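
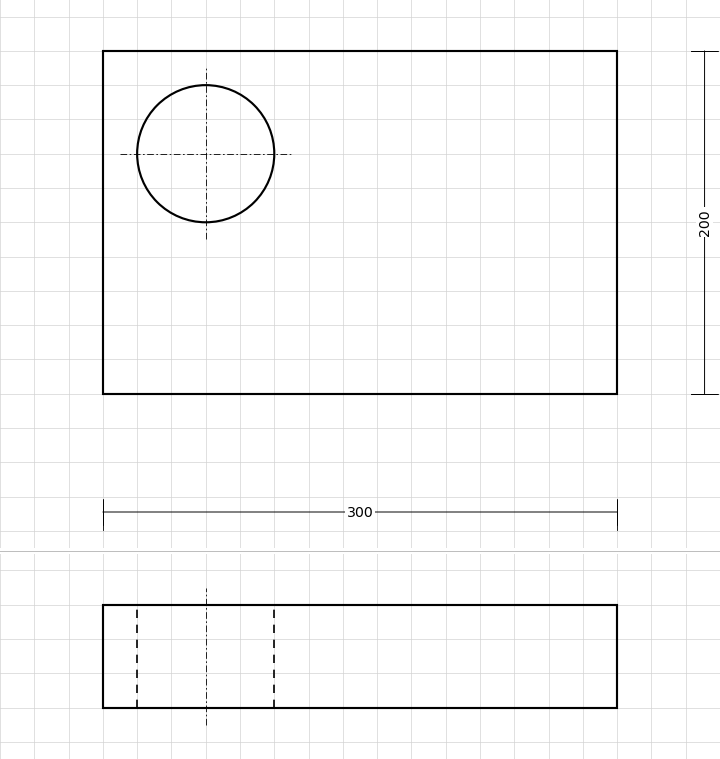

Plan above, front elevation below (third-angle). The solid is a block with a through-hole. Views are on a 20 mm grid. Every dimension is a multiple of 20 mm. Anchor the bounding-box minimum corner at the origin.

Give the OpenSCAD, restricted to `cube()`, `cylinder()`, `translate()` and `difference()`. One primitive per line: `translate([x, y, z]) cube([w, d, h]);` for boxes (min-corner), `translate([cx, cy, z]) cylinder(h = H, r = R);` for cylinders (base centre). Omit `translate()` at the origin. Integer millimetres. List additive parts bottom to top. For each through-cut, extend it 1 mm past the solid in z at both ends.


difference() {
  cube([300, 200, 60]);
  translate([60, 140, -1]) cylinder(h = 62, r = 40);
}


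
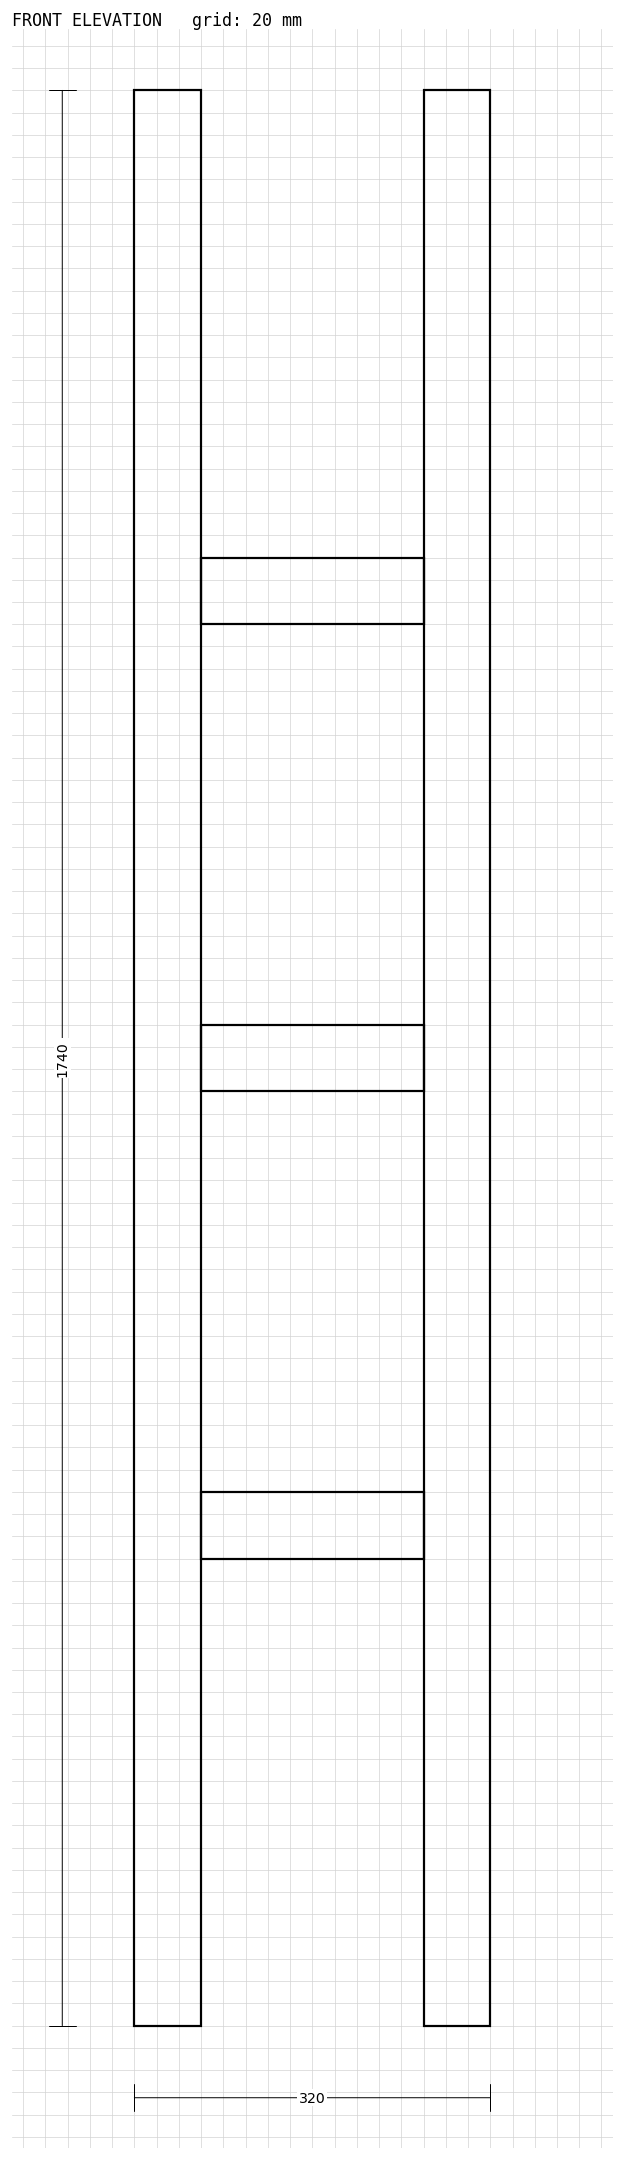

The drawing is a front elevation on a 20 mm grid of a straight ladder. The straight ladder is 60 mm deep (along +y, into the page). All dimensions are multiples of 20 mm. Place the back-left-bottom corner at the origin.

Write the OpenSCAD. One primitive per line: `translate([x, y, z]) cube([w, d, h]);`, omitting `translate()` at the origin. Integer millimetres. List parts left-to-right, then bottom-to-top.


cube([60, 60, 1740]);
translate([60, 0, 420]) cube([200, 60, 60]);
translate([60, 0, 840]) cube([200, 60, 60]);
translate([60, 0, 1260]) cube([200, 60, 60]);
translate([260, 0, 0]) cube([60, 60, 1740]);


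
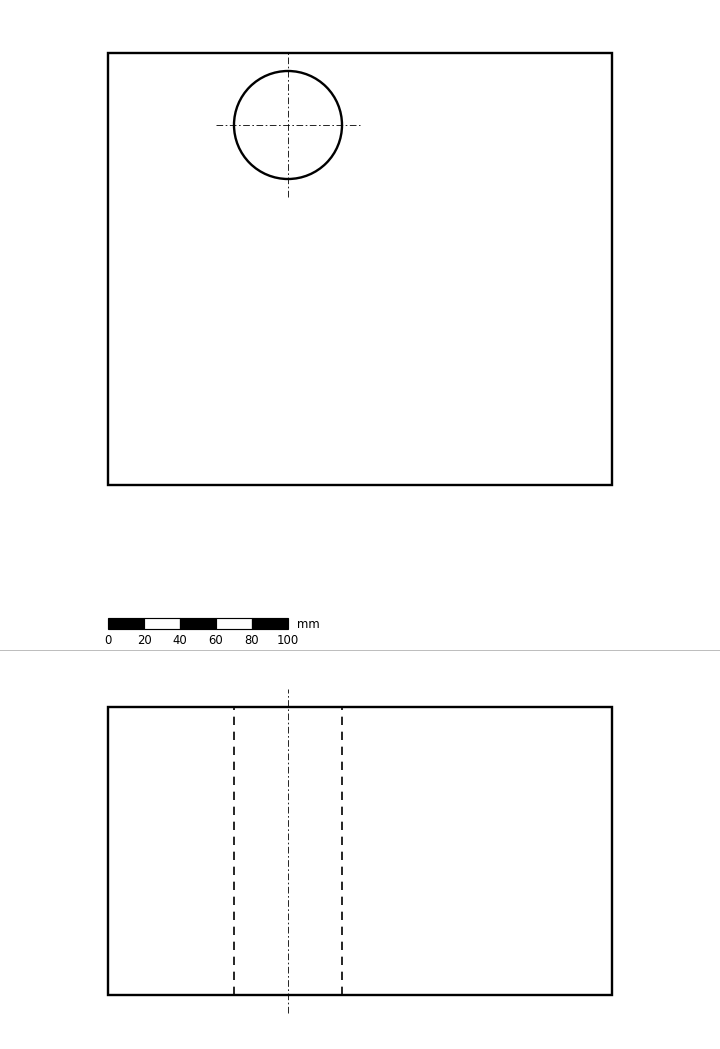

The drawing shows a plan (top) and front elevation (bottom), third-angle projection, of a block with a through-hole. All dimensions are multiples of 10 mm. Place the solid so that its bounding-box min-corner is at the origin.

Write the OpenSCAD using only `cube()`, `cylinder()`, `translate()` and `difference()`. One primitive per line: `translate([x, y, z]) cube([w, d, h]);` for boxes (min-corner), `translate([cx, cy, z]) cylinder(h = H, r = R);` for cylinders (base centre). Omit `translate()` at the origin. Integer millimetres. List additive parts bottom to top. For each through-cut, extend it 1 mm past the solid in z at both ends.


difference() {
  cube([280, 240, 160]);
  translate([100, 200, -1]) cylinder(h = 162, r = 30);
}


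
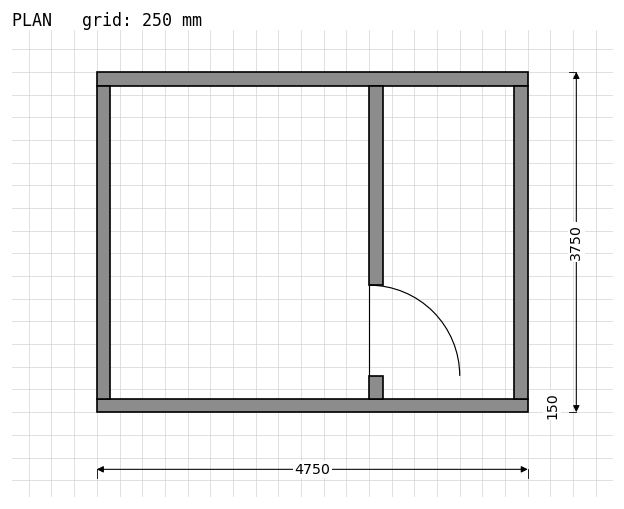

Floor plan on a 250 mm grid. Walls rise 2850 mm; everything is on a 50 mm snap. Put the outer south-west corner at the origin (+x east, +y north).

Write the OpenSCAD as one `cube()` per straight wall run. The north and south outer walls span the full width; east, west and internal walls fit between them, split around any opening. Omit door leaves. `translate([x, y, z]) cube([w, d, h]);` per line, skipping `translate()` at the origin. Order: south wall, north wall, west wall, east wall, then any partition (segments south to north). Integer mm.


cube([4750, 150, 2850]);
translate([0, 3600, 0]) cube([4750, 150, 2850]);
translate([0, 150, 0]) cube([150, 3450, 2850]);
translate([4600, 150, 0]) cube([150, 3450, 2850]);
translate([3000, 150, 0]) cube([150, 250, 2850]);
translate([3000, 1400, 0]) cube([150, 2200, 2850]);


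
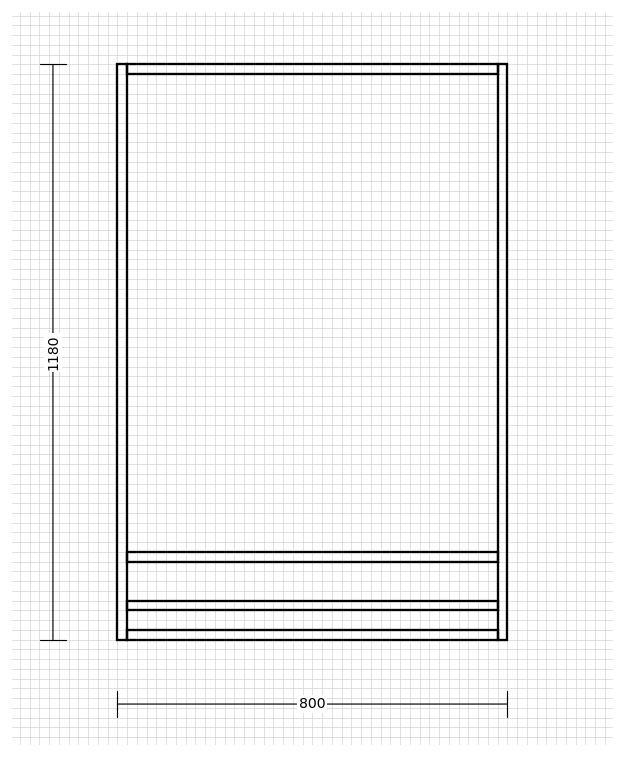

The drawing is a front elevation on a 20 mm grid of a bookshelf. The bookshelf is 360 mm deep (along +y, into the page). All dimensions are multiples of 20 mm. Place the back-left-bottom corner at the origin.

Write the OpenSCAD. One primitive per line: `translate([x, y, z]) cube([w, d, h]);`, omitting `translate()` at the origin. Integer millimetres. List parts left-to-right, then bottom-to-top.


cube([20, 360, 1180]);
translate([20, 0, 0]) cube([760, 360, 20]);
translate([20, 0, 60]) cube([760, 360, 20]);
translate([20, 0, 160]) cube([760, 360, 20]);
translate([20, 0, 1160]) cube([760, 360, 20]);
translate([780, 0, 0]) cube([20, 360, 1180]);


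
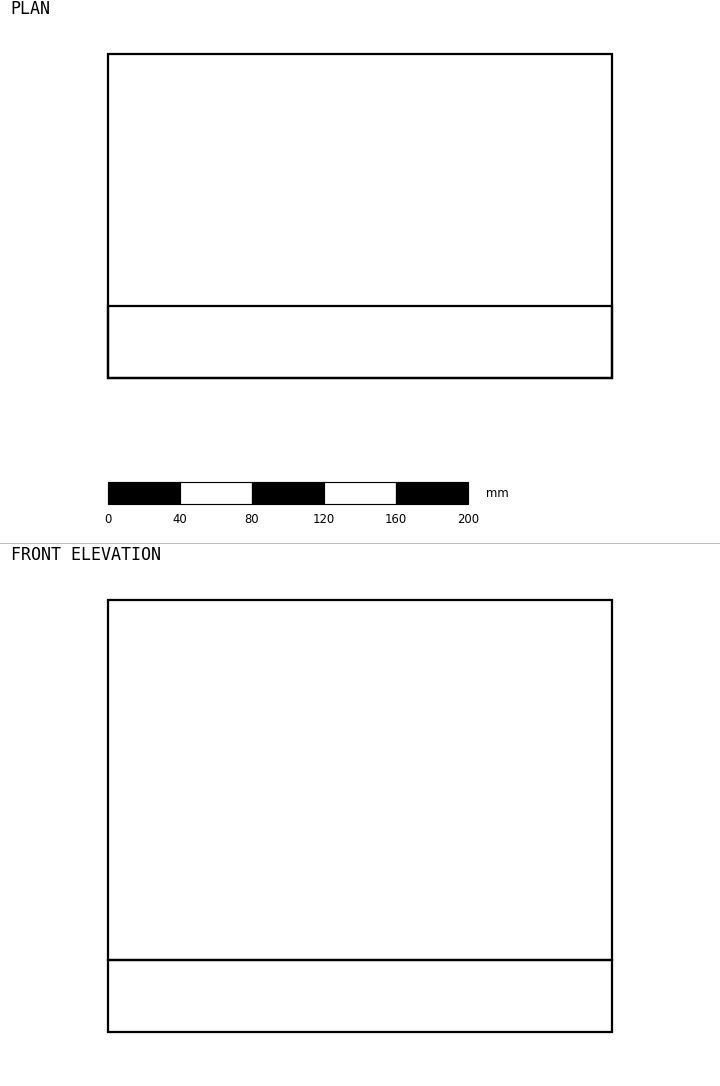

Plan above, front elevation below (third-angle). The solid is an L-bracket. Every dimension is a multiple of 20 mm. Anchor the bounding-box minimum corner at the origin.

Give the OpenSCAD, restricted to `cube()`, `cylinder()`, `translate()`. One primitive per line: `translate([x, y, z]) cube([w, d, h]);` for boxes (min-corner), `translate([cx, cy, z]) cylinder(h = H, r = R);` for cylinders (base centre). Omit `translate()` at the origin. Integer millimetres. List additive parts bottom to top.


cube([280, 180, 40]);
translate([0, 0, 40]) cube([280, 40, 200]);


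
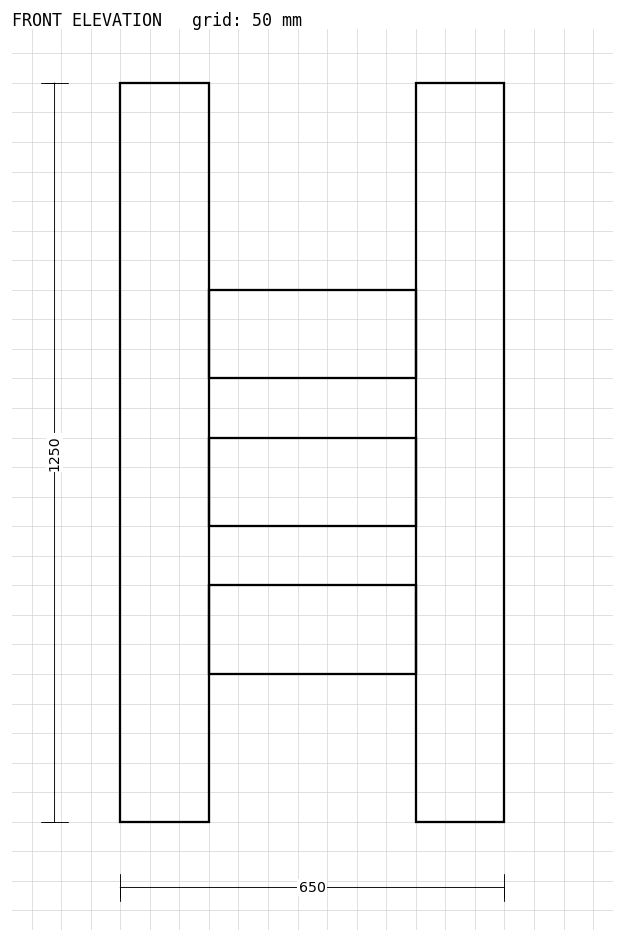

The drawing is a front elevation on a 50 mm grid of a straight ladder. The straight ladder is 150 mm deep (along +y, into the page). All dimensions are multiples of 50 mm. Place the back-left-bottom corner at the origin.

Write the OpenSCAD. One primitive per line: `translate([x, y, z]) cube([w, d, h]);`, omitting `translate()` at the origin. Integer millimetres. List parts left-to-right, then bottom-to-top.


cube([150, 150, 1250]);
translate([150, 0, 250]) cube([350, 150, 150]);
translate([150, 0, 500]) cube([350, 150, 150]);
translate([150, 0, 750]) cube([350, 150, 150]);
translate([500, 0, 0]) cube([150, 150, 1250]);


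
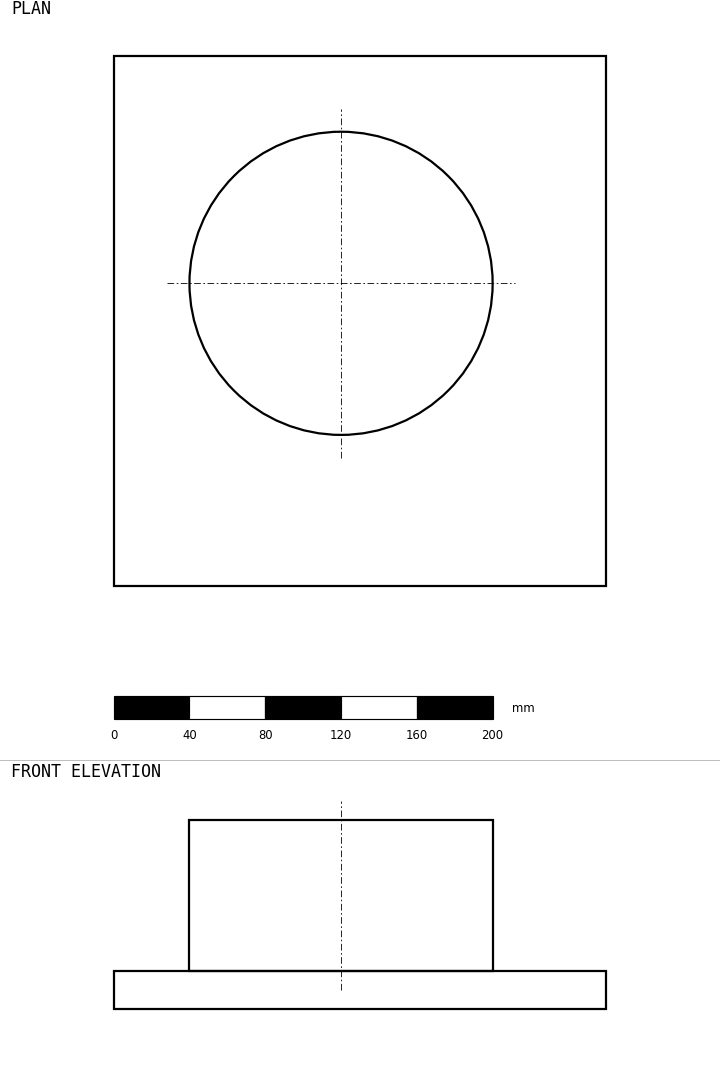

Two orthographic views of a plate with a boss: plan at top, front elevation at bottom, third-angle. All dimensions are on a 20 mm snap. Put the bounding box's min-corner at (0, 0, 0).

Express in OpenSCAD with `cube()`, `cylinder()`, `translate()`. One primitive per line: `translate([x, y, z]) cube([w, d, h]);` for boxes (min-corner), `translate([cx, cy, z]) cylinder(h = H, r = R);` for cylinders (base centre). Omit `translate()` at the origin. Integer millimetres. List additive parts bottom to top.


cube([260, 280, 20]);
translate([120, 160, 20]) cylinder(h = 80, r = 80);


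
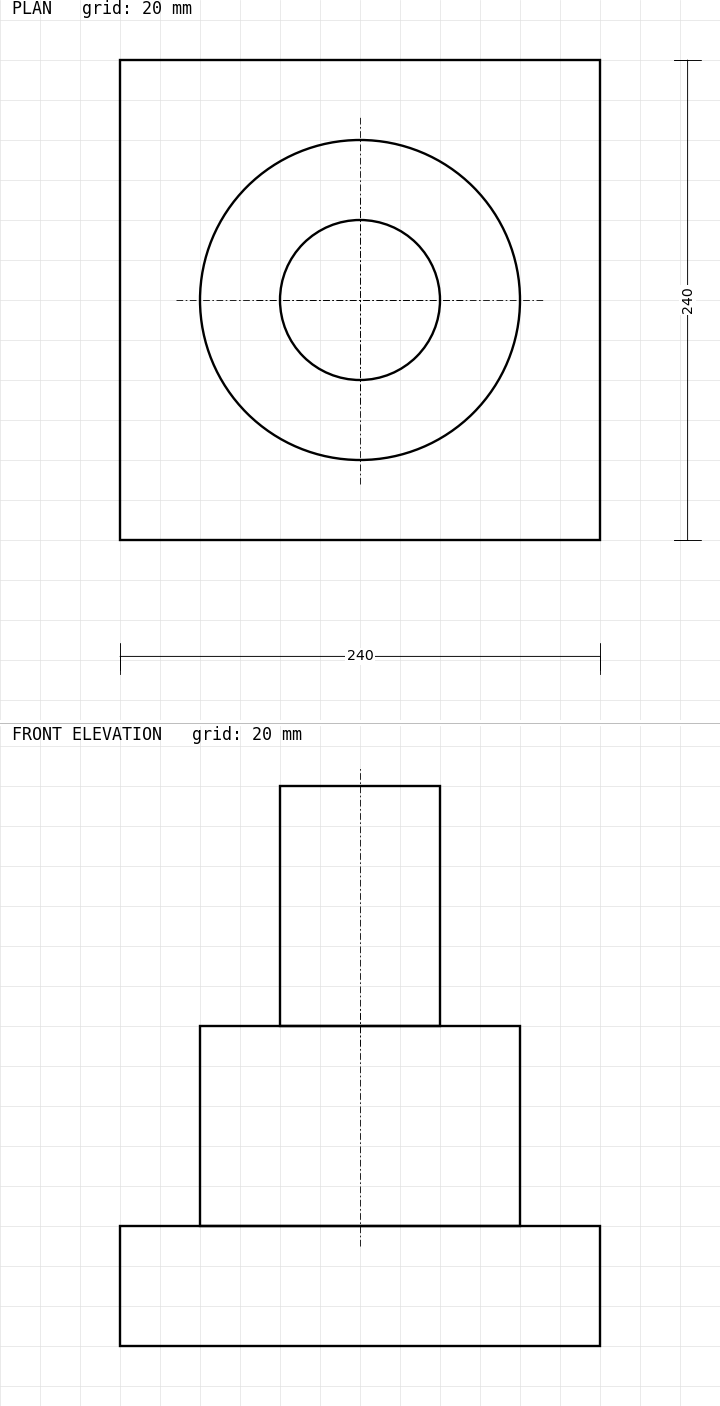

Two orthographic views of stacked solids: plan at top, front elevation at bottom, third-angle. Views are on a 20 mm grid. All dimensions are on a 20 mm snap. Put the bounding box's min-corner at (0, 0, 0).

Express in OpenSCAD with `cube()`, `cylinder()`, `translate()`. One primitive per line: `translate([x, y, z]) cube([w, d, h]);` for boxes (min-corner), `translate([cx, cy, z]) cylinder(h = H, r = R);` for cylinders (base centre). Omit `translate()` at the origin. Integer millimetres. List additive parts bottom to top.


cube([240, 240, 60]);
translate([120, 120, 60]) cylinder(h = 100, r = 80);
translate([120, 120, 160]) cylinder(h = 120, r = 40);


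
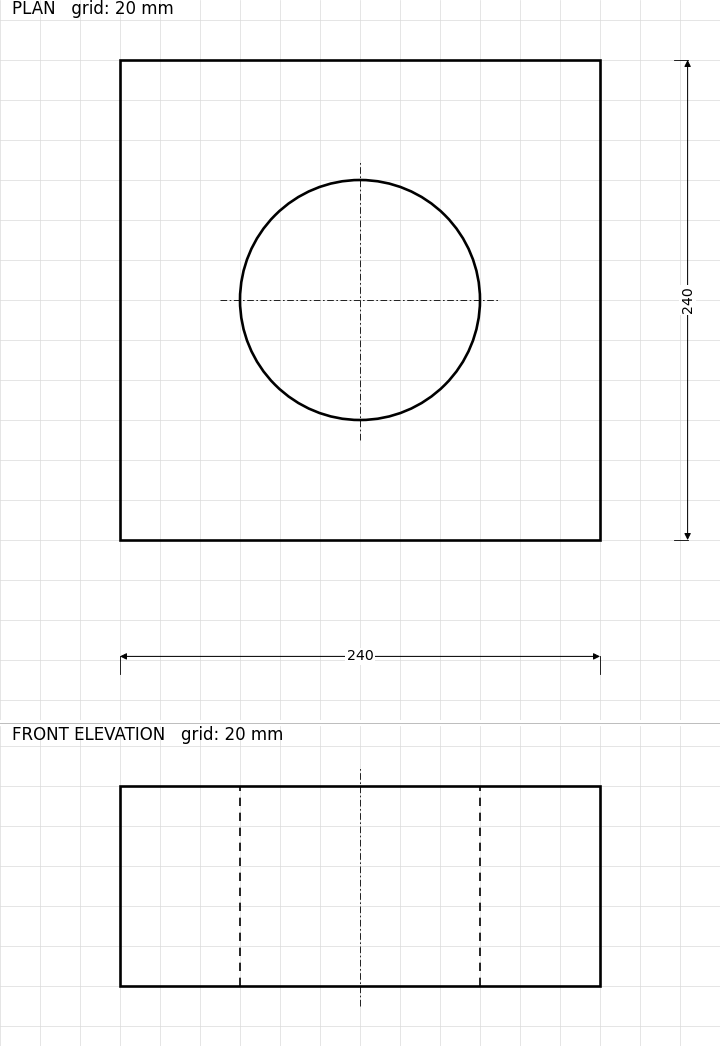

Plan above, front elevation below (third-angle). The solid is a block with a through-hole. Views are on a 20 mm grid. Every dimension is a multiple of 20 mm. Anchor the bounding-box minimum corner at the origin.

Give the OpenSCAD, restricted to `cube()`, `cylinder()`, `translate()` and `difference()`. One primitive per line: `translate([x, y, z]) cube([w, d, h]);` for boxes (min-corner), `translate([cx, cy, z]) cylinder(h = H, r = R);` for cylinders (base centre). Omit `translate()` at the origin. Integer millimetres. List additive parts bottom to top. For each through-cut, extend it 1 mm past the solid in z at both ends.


difference() {
  cube([240, 240, 100]);
  translate([120, 120, -1]) cylinder(h = 102, r = 60);
}


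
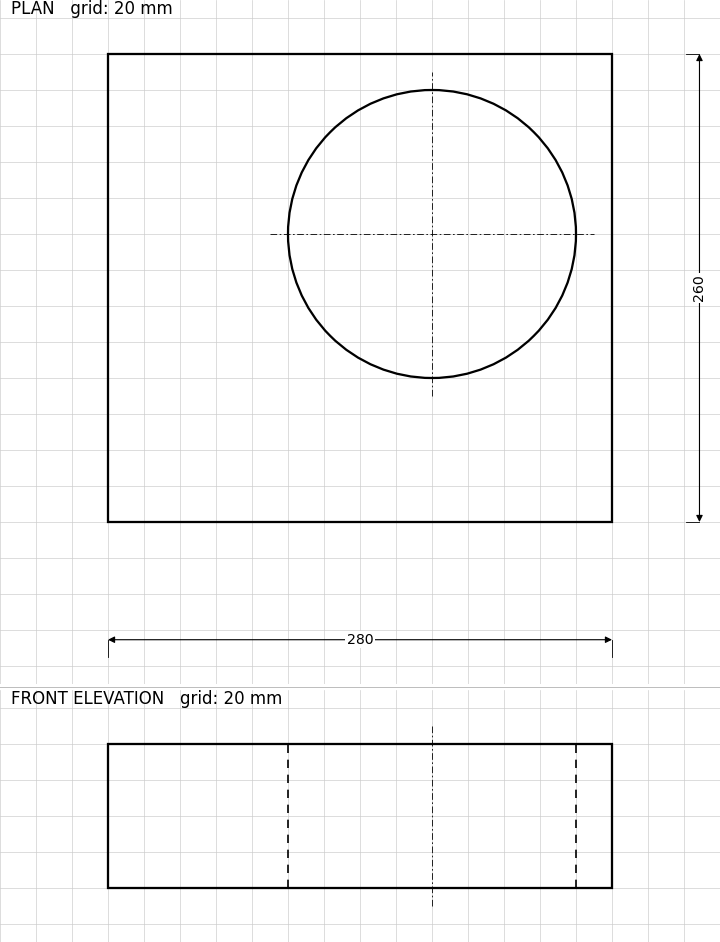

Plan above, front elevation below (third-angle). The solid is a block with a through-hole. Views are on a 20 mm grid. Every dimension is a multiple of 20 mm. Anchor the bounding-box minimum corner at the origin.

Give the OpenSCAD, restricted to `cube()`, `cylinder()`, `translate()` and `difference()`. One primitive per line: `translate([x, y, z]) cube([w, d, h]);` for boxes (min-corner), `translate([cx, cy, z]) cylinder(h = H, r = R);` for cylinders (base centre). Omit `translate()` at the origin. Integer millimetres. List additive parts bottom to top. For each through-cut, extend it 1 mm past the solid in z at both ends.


difference() {
  cube([280, 260, 80]);
  translate([180, 160, -1]) cylinder(h = 82, r = 80);
}


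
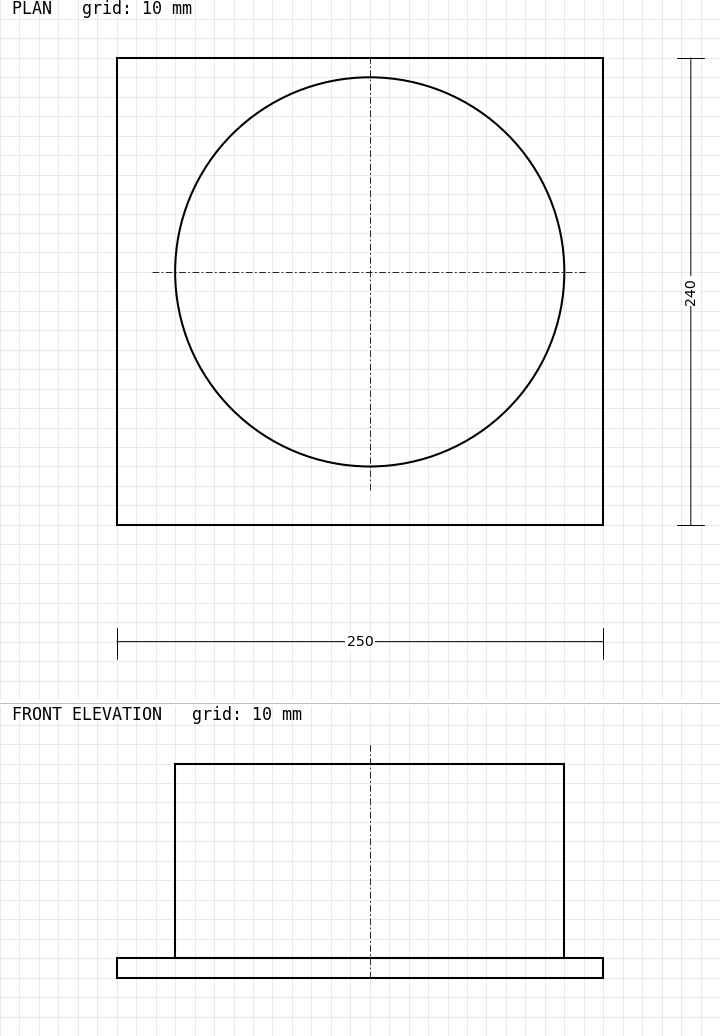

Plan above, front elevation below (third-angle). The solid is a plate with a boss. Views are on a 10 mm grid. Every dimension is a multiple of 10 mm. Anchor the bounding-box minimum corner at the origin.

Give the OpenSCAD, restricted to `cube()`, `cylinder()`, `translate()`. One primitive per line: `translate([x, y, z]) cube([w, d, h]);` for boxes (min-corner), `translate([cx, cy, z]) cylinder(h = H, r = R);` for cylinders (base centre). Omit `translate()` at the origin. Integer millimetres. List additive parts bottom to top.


cube([250, 240, 10]);
translate([130, 130, 10]) cylinder(h = 100, r = 100);


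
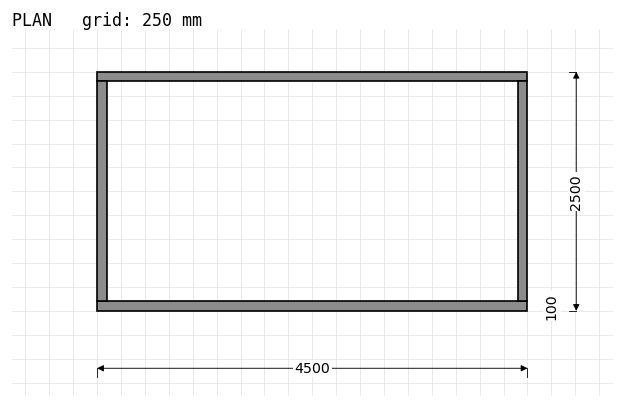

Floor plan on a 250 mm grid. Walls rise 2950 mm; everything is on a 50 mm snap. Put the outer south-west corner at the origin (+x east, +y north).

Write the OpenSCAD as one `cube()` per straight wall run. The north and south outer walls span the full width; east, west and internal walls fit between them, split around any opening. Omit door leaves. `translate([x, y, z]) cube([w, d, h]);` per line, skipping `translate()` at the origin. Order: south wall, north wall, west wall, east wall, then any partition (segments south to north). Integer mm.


cube([4500, 100, 2950]);
translate([0, 2400, 0]) cube([4500, 100, 2950]);
translate([0, 100, 0]) cube([100, 2300, 2950]);
translate([4400, 100, 0]) cube([100, 2300, 2950]);


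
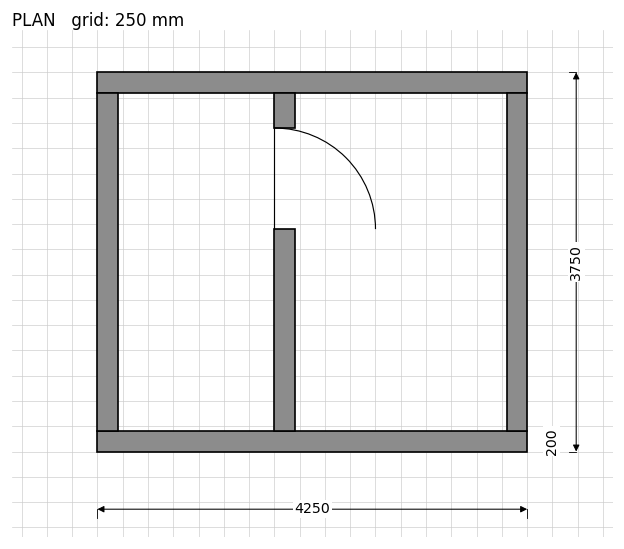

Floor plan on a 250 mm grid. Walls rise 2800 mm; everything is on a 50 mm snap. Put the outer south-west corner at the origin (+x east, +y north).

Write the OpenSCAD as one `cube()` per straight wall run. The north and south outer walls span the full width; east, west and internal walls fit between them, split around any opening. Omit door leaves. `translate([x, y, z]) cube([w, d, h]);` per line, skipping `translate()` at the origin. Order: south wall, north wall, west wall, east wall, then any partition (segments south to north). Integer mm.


cube([4250, 200, 2800]);
translate([0, 3550, 0]) cube([4250, 200, 2800]);
translate([0, 200, 0]) cube([200, 3350, 2800]);
translate([4050, 200, 0]) cube([200, 3350, 2800]);
translate([1750, 200, 0]) cube([200, 2000, 2800]);
translate([1750, 3200, 0]) cube([200, 350, 2800]);


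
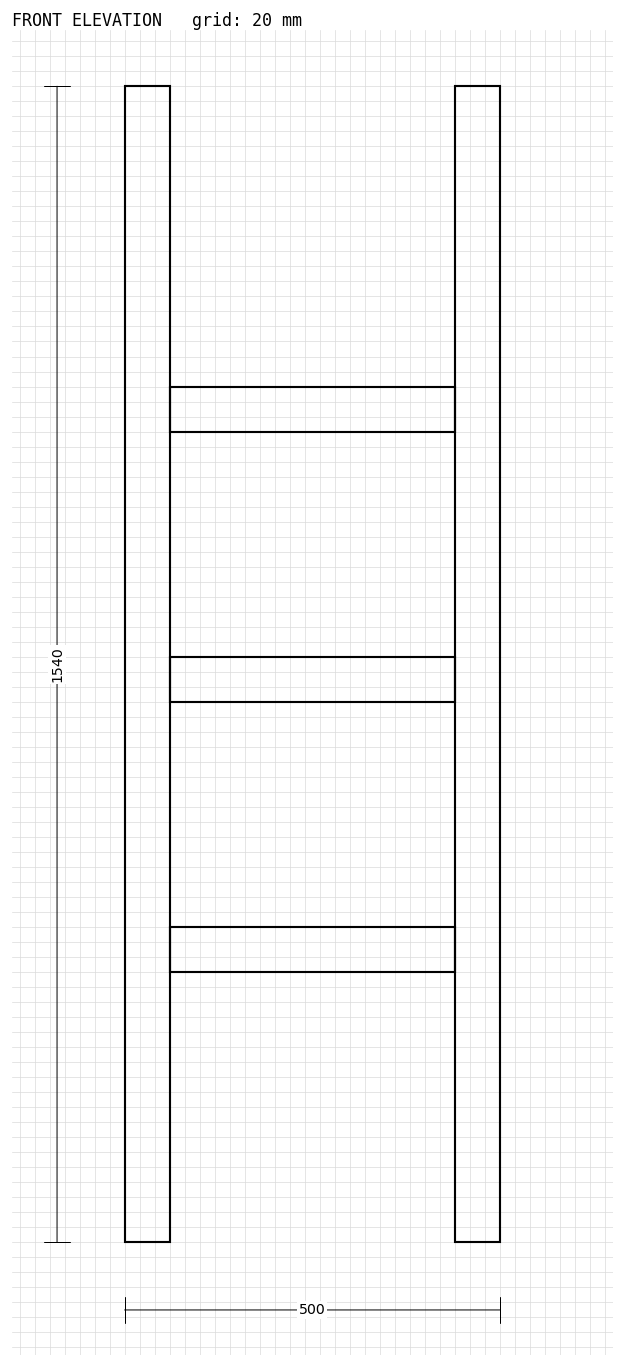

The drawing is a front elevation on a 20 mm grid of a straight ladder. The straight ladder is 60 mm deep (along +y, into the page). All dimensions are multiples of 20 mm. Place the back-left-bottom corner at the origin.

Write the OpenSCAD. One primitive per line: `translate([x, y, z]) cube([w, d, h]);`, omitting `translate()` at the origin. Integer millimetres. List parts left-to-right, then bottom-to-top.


cube([60, 60, 1540]);
translate([60, 0, 360]) cube([380, 60, 60]);
translate([60, 0, 720]) cube([380, 60, 60]);
translate([60, 0, 1080]) cube([380, 60, 60]);
translate([440, 0, 0]) cube([60, 60, 1540]);


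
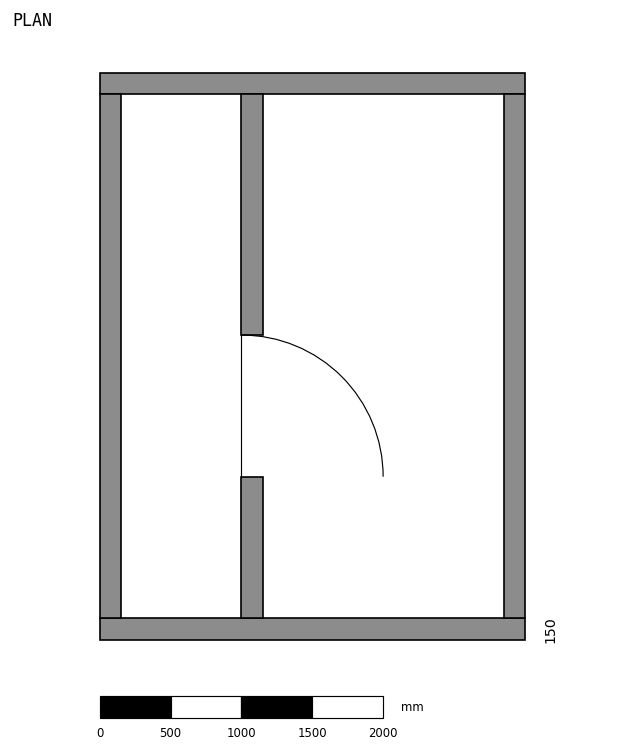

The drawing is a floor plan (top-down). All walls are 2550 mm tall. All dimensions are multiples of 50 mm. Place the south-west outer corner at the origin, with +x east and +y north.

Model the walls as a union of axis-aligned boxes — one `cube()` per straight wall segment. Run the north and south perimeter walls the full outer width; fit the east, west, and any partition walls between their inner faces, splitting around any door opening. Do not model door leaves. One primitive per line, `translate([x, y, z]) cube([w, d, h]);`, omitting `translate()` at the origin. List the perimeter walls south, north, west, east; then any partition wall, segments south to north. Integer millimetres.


cube([3000, 150, 2550]);
translate([0, 3850, 0]) cube([3000, 150, 2550]);
translate([0, 150, 0]) cube([150, 3700, 2550]);
translate([2850, 150, 0]) cube([150, 3700, 2550]);
translate([1000, 150, 0]) cube([150, 1000, 2550]);
translate([1000, 2150, 0]) cube([150, 1700, 2550]);


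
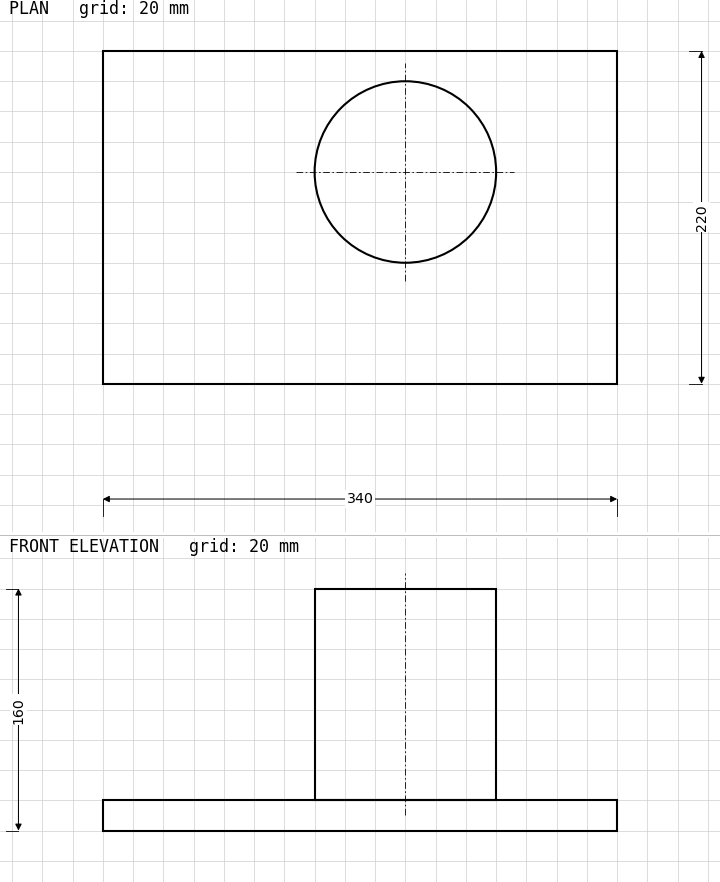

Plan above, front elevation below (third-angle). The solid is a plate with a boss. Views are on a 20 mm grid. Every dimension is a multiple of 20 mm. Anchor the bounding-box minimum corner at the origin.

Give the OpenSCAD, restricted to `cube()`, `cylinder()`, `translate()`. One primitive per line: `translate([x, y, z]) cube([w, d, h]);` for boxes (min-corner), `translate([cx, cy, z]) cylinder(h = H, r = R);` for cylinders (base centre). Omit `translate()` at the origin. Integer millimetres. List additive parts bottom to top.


cube([340, 220, 20]);
translate([200, 140, 20]) cylinder(h = 140, r = 60);


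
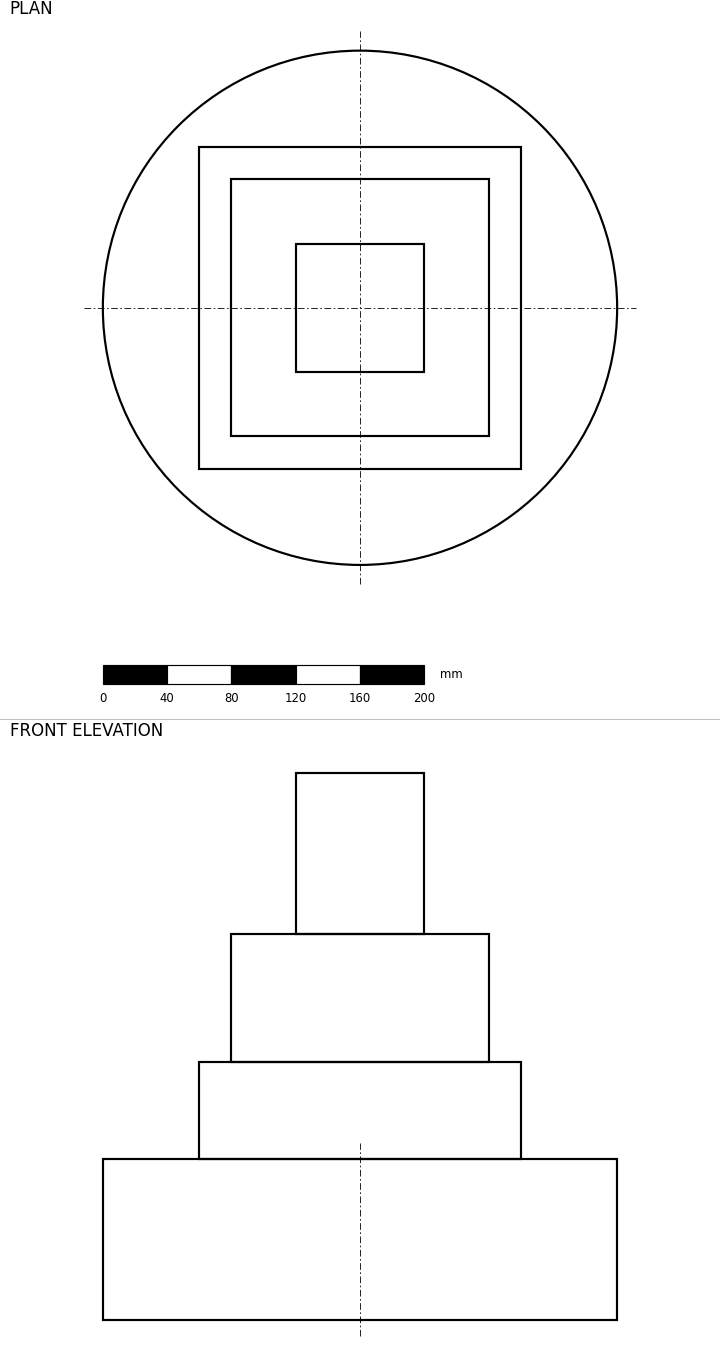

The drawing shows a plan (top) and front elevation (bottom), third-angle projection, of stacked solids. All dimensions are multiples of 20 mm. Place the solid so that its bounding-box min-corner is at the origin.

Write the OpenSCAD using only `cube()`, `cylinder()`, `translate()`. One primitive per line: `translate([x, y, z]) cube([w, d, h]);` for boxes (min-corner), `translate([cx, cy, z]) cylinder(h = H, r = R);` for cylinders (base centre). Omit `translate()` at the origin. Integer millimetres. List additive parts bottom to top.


translate([160, 160, 0]) cylinder(h = 100, r = 160);
translate([60, 60, 100]) cube([200, 200, 60]);
translate([80, 80, 160]) cube([160, 160, 80]);
translate([120, 120, 240]) cube([80, 80, 100]);


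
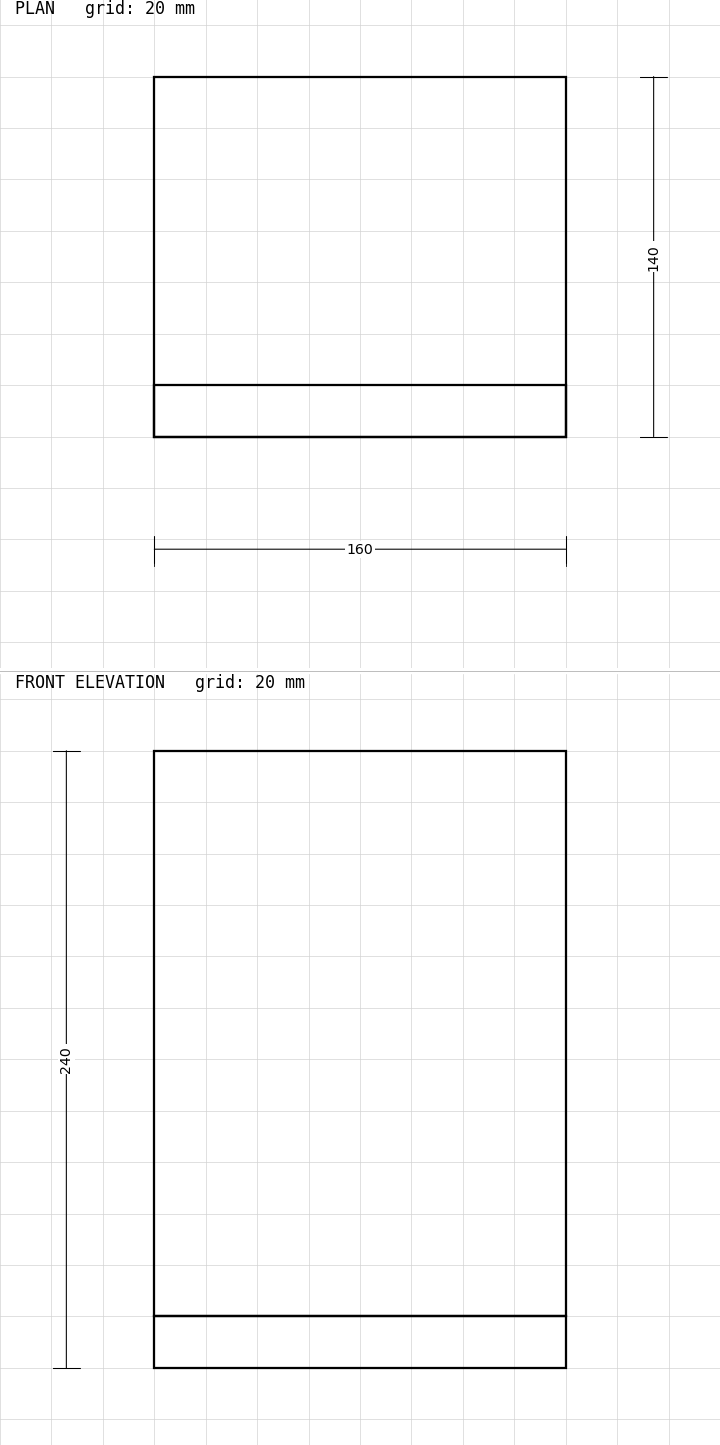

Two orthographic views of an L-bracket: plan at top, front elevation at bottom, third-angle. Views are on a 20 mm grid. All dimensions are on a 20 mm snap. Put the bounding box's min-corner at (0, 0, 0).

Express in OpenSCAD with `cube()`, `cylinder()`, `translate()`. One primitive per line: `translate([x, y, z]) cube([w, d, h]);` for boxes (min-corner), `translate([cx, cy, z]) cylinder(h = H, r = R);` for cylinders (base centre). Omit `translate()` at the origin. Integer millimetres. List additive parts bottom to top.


cube([160, 140, 20]);
translate([0, 0, 20]) cube([160, 20, 220]);


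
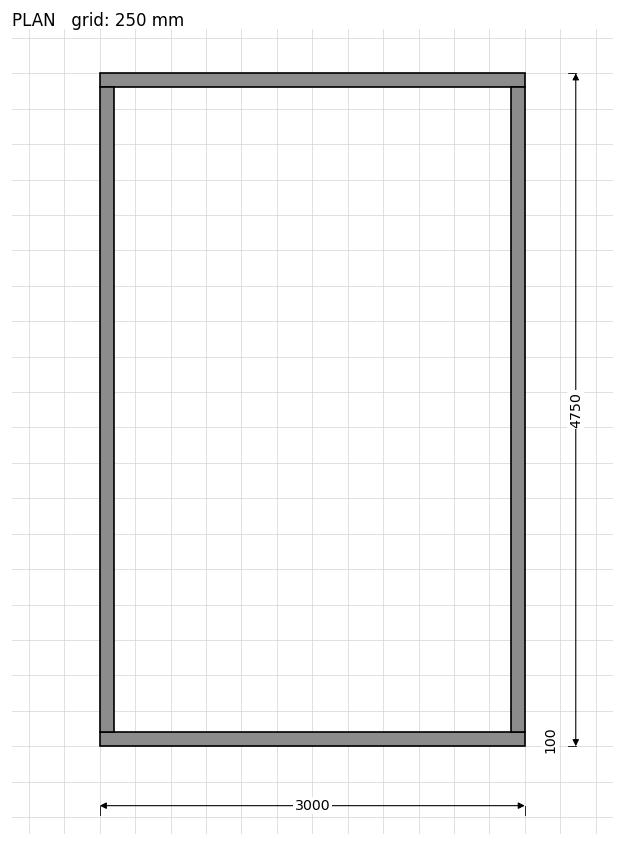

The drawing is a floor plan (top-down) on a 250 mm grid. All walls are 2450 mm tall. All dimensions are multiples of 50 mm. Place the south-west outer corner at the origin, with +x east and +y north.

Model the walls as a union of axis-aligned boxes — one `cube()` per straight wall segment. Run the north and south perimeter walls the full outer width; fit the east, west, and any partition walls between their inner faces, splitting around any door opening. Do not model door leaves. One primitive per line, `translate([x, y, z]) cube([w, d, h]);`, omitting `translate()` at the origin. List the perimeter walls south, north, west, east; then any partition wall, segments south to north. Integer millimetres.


cube([3000, 100, 2450]);
translate([0, 4650, 0]) cube([3000, 100, 2450]);
translate([0, 100, 0]) cube([100, 4550, 2450]);
translate([2900, 100, 0]) cube([100, 4550, 2450]);


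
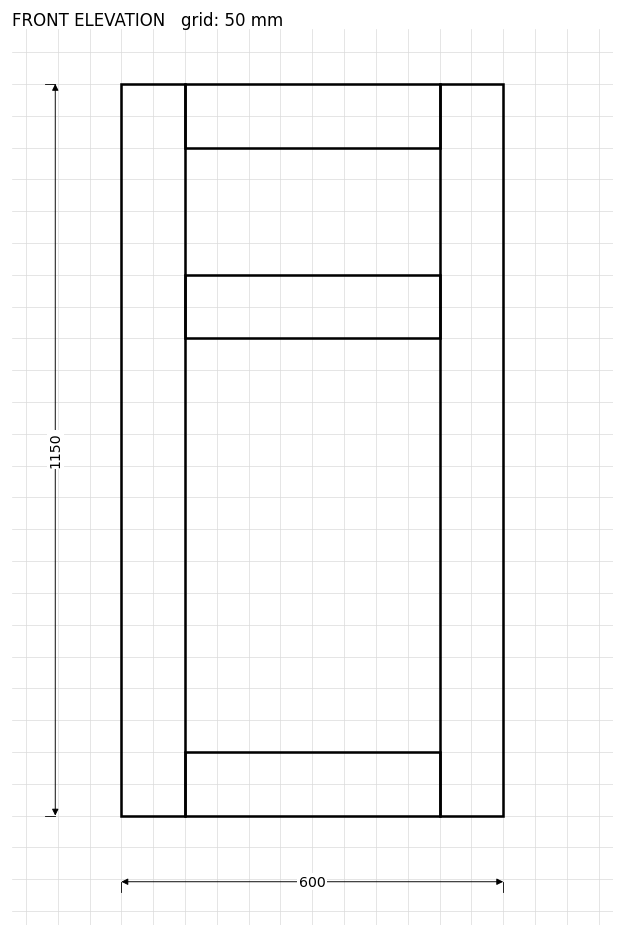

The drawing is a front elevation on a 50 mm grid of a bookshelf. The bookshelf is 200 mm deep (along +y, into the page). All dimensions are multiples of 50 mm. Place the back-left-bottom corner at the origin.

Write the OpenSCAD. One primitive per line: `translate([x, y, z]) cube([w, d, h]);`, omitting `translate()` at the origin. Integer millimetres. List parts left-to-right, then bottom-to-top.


cube([100, 200, 1150]);
translate([100, 0, 0]) cube([400, 200, 100]);
translate([100, 0, 750]) cube([400, 200, 100]);
translate([100, 0, 1050]) cube([400, 200, 100]);
translate([500, 0, 0]) cube([100, 200, 1150]);


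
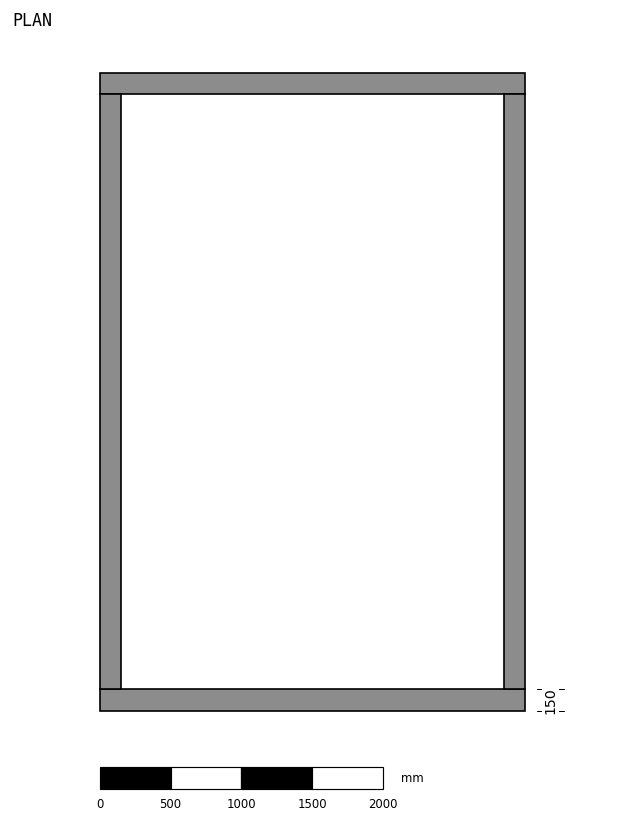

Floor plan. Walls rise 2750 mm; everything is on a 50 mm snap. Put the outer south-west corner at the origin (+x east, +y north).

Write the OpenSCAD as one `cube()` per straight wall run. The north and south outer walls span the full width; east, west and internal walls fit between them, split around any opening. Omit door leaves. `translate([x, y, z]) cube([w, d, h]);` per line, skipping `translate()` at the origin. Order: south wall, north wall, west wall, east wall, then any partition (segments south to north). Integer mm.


cube([3000, 150, 2750]);
translate([0, 4350, 0]) cube([3000, 150, 2750]);
translate([0, 150, 0]) cube([150, 4200, 2750]);
translate([2850, 150, 0]) cube([150, 4200, 2750]);


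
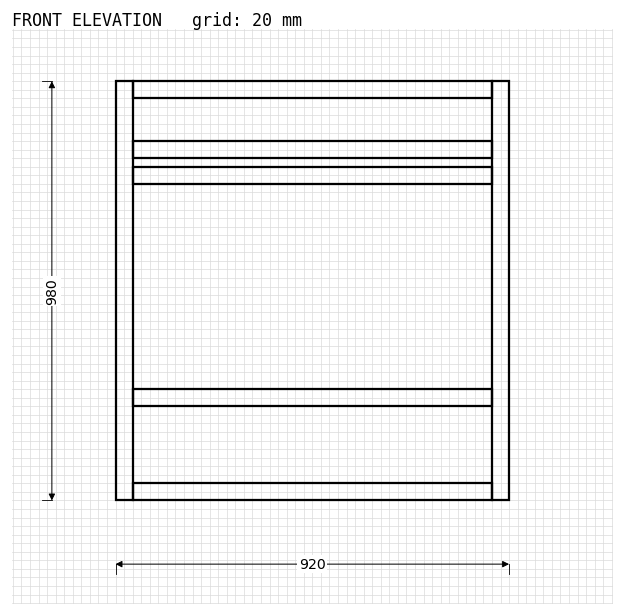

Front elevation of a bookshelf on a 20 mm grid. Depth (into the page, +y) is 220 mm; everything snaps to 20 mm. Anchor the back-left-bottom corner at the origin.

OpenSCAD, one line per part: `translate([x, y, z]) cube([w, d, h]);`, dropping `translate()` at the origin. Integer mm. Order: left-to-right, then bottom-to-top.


cube([40, 220, 980]);
translate([40, 0, 0]) cube([840, 220, 40]);
translate([40, 0, 220]) cube([840, 220, 40]);
translate([40, 0, 740]) cube([840, 220, 40]);
translate([40, 0, 800]) cube([840, 220, 40]);
translate([40, 0, 940]) cube([840, 220, 40]);
translate([880, 0, 0]) cube([40, 220, 980]);


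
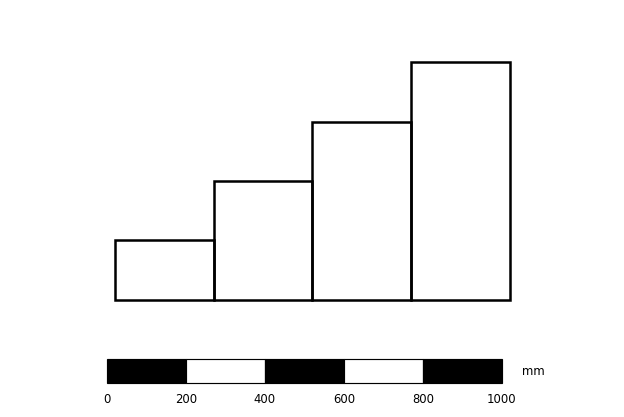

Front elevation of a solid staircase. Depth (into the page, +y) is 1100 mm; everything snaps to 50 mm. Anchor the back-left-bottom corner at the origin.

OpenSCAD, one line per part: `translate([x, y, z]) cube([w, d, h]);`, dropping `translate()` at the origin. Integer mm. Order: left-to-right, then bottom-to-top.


cube([250, 1100, 150]);
translate([250, 0, 0]) cube([250, 1100, 300]);
translate([500, 0, 0]) cube([250, 1100, 450]);
translate([750, 0, 0]) cube([250, 1100, 600]);


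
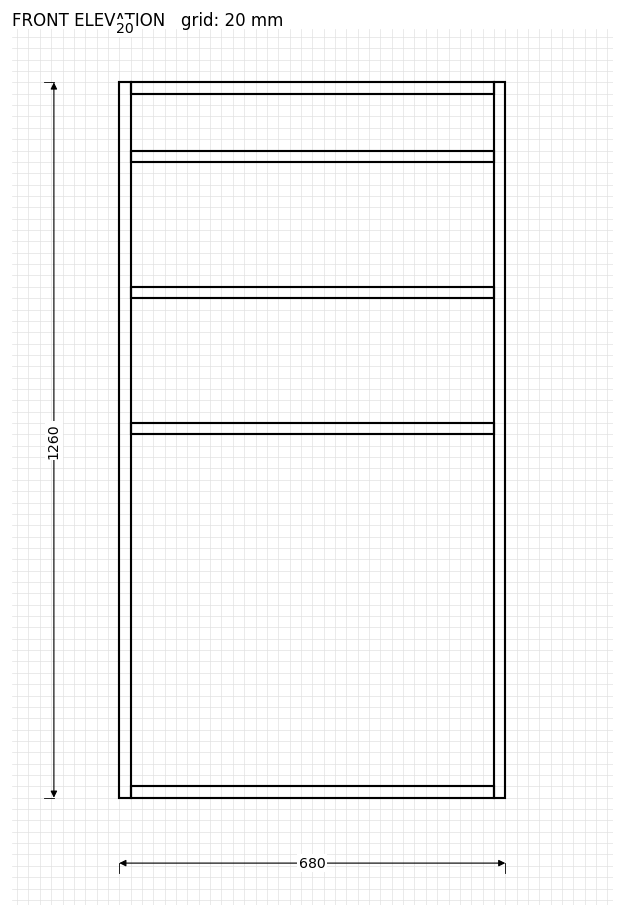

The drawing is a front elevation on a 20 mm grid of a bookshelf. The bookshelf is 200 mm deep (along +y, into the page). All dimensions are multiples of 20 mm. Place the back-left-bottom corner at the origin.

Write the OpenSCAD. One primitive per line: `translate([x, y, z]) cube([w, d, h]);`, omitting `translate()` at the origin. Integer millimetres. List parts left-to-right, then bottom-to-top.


cube([20, 200, 1260]);
translate([20, 0, 0]) cube([640, 200, 20]);
translate([20, 0, 640]) cube([640, 200, 20]);
translate([20, 0, 880]) cube([640, 200, 20]);
translate([20, 0, 1120]) cube([640, 200, 20]);
translate([20, 0, 1240]) cube([640, 200, 20]);
translate([660, 0, 0]) cube([20, 200, 1260]);


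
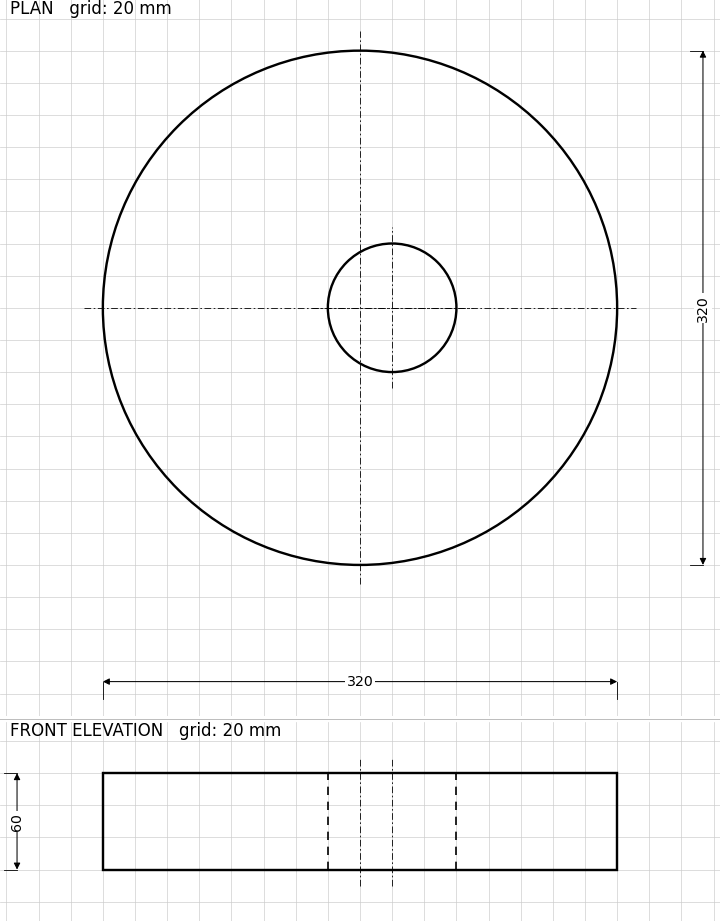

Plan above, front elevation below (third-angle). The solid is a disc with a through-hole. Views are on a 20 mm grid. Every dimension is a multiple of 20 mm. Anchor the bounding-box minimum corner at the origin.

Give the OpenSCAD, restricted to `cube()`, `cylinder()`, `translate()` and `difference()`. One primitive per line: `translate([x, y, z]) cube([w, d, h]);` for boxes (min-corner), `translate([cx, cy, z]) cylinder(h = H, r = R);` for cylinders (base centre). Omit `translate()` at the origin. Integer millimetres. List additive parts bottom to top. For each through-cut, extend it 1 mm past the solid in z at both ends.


difference() {
  translate([160, 160, 0]) cylinder(h = 60, r = 160);
  translate([180, 160, -1]) cylinder(h = 62, r = 40);
}


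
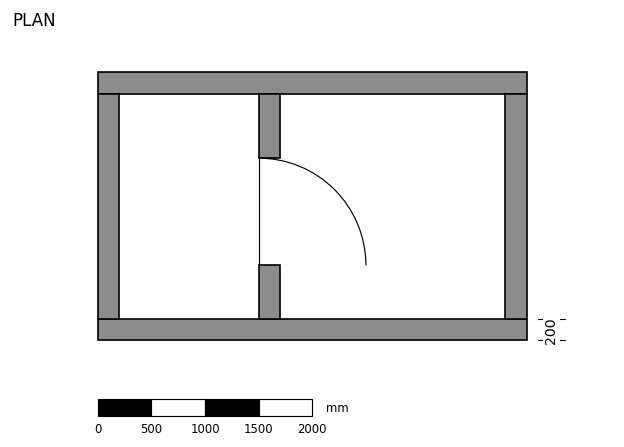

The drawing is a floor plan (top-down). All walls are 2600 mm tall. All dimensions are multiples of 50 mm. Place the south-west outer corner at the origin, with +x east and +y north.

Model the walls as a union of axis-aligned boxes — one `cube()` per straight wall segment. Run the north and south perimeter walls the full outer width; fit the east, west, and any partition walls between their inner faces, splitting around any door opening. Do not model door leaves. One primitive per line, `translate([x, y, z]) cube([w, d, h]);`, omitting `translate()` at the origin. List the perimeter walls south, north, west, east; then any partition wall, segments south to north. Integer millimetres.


cube([4000, 200, 2600]);
translate([0, 2300, 0]) cube([4000, 200, 2600]);
translate([0, 200, 0]) cube([200, 2100, 2600]);
translate([3800, 200, 0]) cube([200, 2100, 2600]);
translate([1500, 200, 0]) cube([200, 500, 2600]);
translate([1500, 1700, 0]) cube([200, 600, 2600]);


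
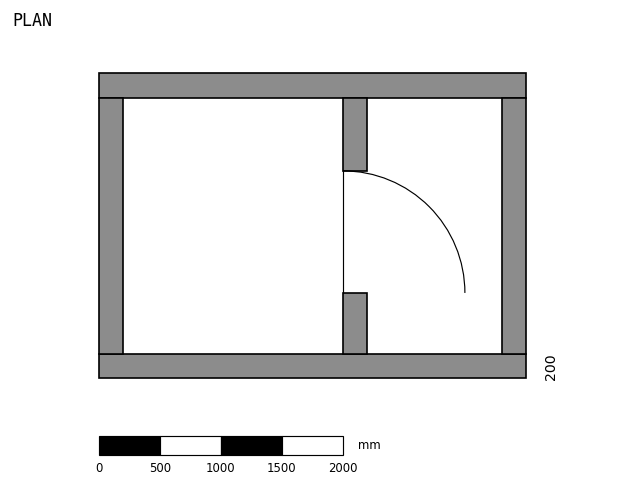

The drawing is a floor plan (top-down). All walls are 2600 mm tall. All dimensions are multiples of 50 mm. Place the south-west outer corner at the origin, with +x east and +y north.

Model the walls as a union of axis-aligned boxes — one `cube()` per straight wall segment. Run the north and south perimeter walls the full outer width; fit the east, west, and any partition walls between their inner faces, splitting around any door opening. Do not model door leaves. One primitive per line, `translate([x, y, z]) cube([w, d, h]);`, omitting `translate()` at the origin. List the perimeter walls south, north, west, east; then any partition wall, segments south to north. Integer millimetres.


cube([3500, 200, 2600]);
translate([0, 2300, 0]) cube([3500, 200, 2600]);
translate([0, 200, 0]) cube([200, 2100, 2600]);
translate([3300, 200, 0]) cube([200, 2100, 2600]);
translate([2000, 200, 0]) cube([200, 500, 2600]);
translate([2000, 1700, 0]) cube([200, 600, 2600]);


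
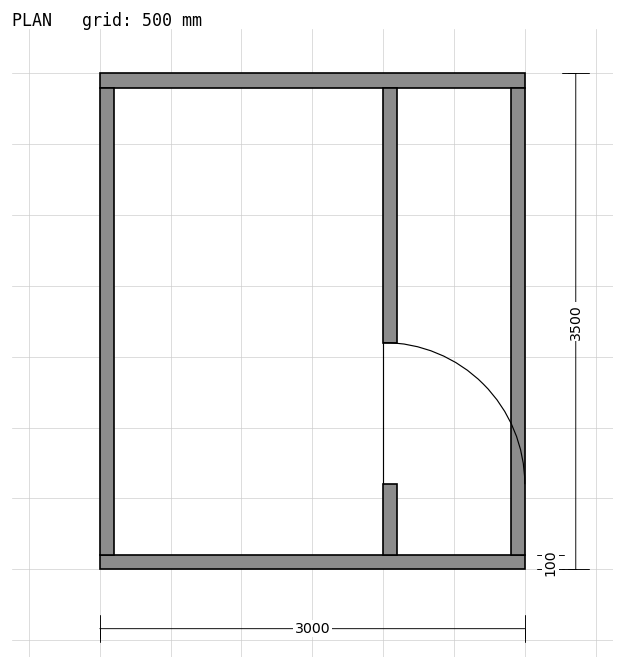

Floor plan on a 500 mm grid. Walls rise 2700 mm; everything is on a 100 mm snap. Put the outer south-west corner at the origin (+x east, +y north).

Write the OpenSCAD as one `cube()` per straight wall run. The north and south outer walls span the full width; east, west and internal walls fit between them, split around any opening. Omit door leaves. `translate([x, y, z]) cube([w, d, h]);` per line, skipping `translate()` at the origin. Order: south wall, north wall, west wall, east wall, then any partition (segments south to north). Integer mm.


cube([3000, 100, 2700]);
translate([0, 3400, 0]) cube([3000, 100, 2700]);
translate([0, 100, 0]) cube([100, 3300, 2700]);
translate([2900, 100, 0]) cube([100, 3300, 2700]);
translate([2000, 100, 0]) cube([100, 500, 2700]);
translate([2000, 1600, 0]) cube([100, 1800, 2700]);


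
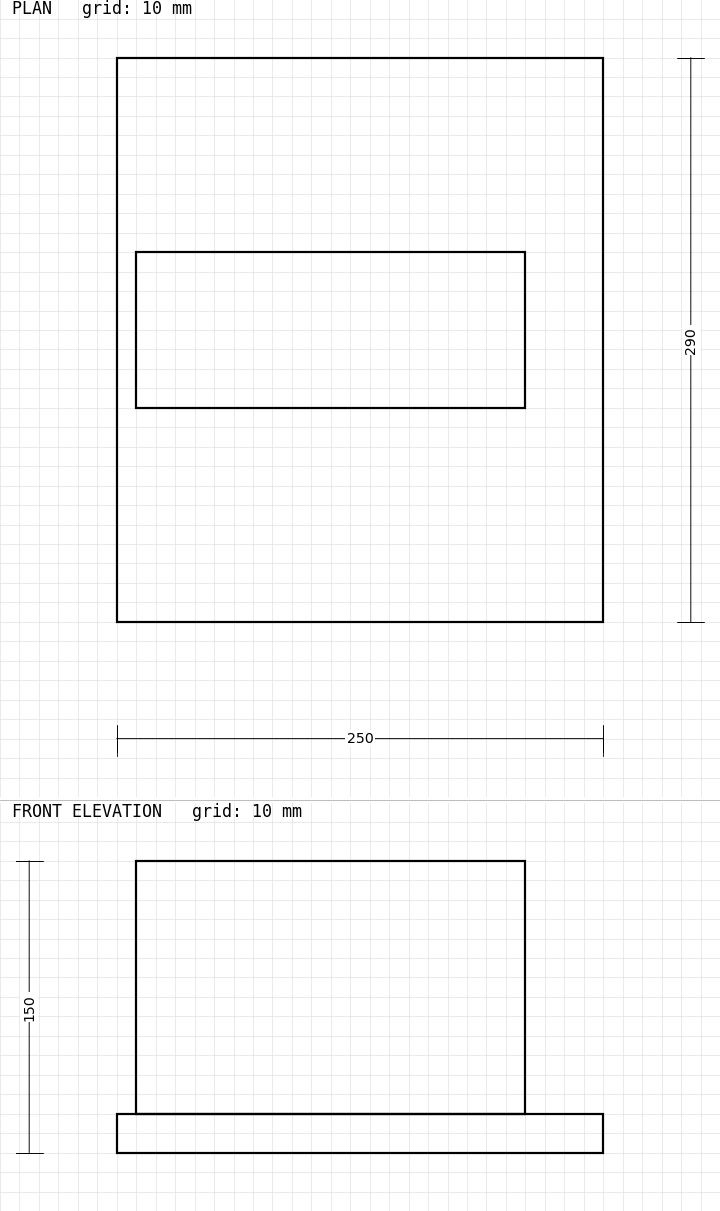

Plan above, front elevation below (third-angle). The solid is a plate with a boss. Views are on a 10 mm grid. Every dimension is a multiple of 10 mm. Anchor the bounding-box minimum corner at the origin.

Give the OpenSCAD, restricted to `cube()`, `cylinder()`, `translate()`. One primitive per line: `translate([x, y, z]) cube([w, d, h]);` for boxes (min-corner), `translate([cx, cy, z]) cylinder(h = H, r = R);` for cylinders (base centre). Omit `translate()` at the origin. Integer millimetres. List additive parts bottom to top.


cube([250, 290, 20]);
translate([10, 110, 20]) cube([200, 80, 130]);


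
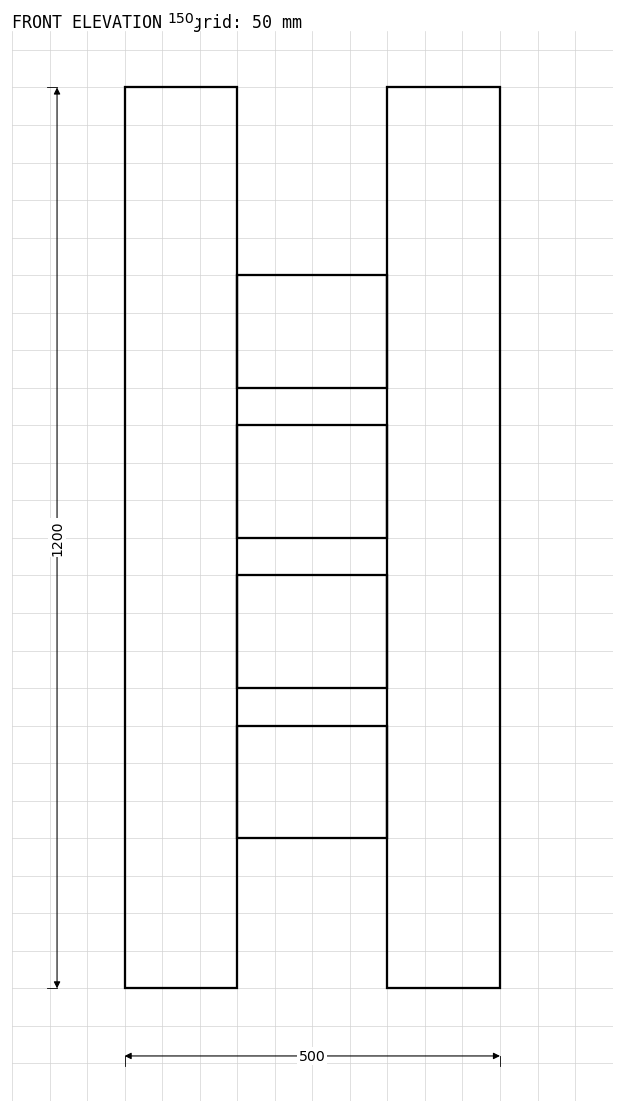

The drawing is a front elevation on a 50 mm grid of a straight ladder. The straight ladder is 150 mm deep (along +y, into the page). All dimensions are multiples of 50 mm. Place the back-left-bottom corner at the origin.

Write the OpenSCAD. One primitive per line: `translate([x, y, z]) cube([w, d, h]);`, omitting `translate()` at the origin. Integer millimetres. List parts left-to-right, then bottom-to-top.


cube([150, 150, 1200]);
translate([150, 0, 200]) cube([200, 150, 150]);
translate([150, 0, 400]) cube([200, 150, 150]);
translate([150, 0, 600]) cube([200, 150, 150]);
translate([150, 0, 800]) cube([200, 150, 150]);
translate([350, 0, 0]) cube([150, 150, 1200]);


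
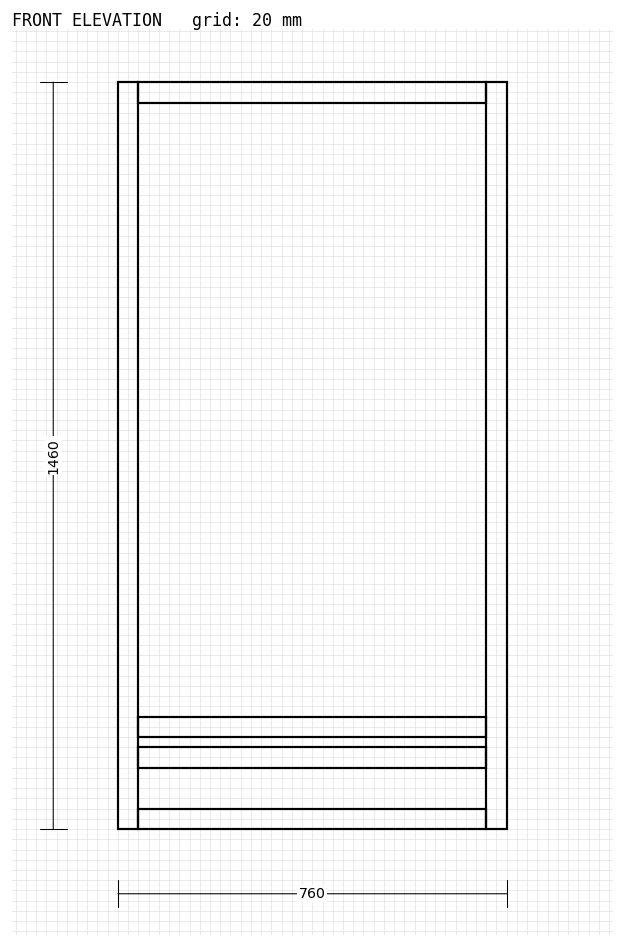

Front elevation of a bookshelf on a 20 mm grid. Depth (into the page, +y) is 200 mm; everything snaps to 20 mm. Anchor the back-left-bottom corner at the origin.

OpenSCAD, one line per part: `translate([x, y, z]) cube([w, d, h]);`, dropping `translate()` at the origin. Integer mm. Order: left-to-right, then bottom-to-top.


cube([40, 200, 1460]);
translate([40, 0, 0]) cube([680, 200, 40]);
translate([40, 0, 120]) cube([680, 200, 40]);
translate([40, 0, 180]) cube([680, 200, 40]);
translate([40, 0, 1420]) cube([680, 200, 40]);
translate([720, 0, 0]) cube([40, 200, 1460]);


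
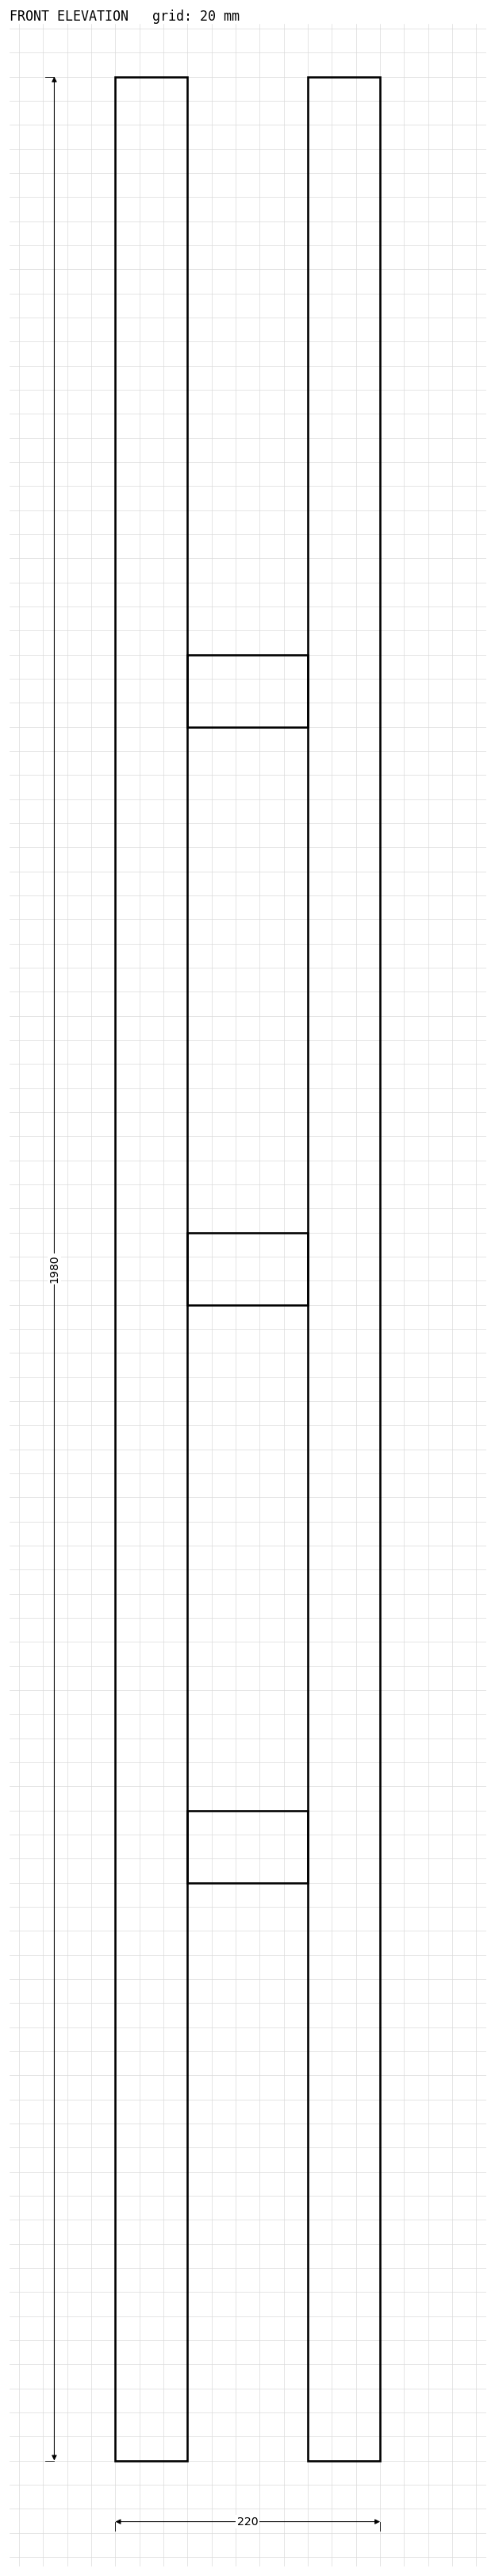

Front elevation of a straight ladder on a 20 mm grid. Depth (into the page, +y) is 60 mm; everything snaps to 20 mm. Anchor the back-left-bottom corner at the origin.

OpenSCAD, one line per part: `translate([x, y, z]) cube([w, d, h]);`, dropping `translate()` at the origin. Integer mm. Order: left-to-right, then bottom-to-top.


cube([60, 60, 1980]);
translate([60, 0, 480]) cube([100, 60, 60]);
translate([60, 0, 960]) cube([100, 60, 60]);
translate([60, 0, 1440]) cube([100, 60, 60]);
translate([160, 0, 0]) cube([60, 60, 1980]);


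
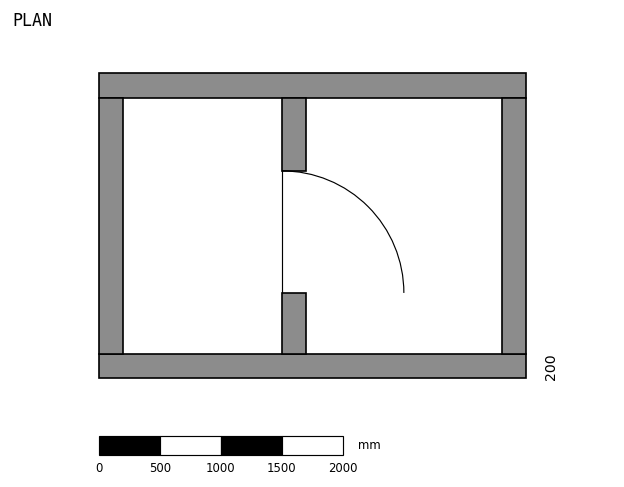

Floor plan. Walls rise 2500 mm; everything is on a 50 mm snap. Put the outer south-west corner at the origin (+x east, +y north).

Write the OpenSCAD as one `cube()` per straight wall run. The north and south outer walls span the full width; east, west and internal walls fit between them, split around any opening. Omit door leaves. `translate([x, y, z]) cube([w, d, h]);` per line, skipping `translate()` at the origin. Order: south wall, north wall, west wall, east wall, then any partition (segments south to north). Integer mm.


cube([3500, 200, 2500]);
translate([0, 2300, 0]) cube([3500, 200, 2500]);
translate([0, 200, 0]) cube([200, 2100, 2500]);
translate([3300, 200, 0]) cube([200, 2100, 2500]);
translate([1500, 200, 0]) cube([200, 500, 2500]);
translate([1500, 1700, 0]) cube([200, 600, 2500]);


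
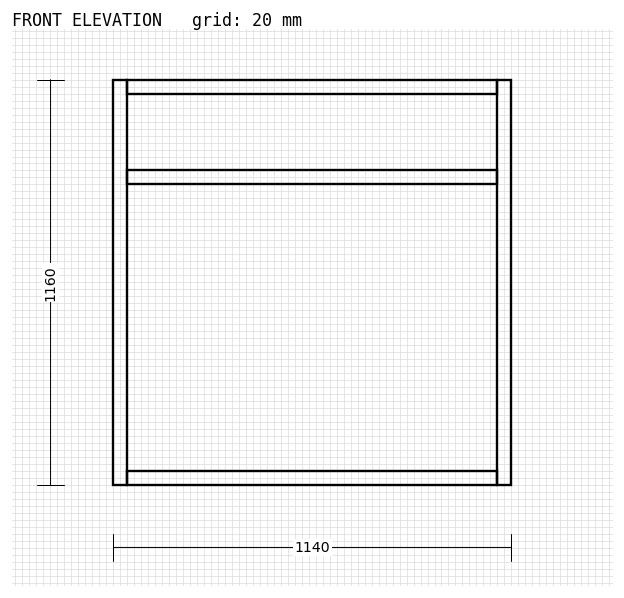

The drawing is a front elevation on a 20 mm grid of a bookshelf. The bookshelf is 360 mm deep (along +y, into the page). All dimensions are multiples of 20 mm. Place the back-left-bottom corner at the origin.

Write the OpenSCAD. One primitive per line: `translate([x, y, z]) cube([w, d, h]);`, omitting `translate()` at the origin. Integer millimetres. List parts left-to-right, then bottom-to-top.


cube([40, 360, 1160]);
translate([40, 0, 0]) cube([1060, 360, 40]);
translate([40, 0, 860]) cube([1060, 360, 40]);
translate([40, 0, 1120]) cube([1060, 360, 40]);
translate([1100, 0, 0]) cube([40, 360, 1160]);
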